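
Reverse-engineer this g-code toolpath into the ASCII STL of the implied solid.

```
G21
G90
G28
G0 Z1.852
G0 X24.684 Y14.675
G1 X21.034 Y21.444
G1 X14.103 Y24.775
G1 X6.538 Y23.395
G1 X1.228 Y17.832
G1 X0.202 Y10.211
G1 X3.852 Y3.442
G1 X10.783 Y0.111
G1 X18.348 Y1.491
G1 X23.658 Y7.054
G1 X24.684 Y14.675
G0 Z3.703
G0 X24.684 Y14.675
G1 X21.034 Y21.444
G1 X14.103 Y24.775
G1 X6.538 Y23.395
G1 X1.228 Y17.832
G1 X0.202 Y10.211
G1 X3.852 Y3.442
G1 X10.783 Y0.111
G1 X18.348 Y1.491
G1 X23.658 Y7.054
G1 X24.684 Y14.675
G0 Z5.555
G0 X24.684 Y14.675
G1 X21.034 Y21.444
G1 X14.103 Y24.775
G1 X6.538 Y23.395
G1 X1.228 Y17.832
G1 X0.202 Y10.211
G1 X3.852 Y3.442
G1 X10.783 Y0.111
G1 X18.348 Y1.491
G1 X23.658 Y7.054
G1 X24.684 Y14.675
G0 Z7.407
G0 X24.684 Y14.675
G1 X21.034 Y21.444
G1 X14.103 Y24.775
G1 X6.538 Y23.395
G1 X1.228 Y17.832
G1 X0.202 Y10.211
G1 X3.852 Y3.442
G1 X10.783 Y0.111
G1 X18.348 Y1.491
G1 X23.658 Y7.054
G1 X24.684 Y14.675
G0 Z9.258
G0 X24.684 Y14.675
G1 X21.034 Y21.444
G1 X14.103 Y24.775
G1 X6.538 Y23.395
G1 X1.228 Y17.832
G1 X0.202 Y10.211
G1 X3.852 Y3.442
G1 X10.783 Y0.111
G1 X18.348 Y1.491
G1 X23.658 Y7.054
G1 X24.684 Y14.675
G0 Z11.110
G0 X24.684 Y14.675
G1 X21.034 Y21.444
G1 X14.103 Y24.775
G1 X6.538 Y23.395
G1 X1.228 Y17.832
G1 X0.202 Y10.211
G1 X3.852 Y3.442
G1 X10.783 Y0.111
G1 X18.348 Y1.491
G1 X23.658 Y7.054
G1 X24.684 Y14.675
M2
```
solid part
  facet normal 0.0000 0.0000 -1.0000
    outer loop
      vertex 14.103 24.775 0.000
      vertex 21.034 21.444 0.000
      vertex 24.684 14.675 0.000
    endloop
  endfacet
  facet normal 0.0000 0.0000 -1.0000
    outer loop
      vertex 6.538 23.395 0.000
      vertex 14.103 24.775 0.000
      vertex 24.684 14.675 0.000
    endloop
  endfacet
  facet normal 0.0000 0.0000 -1.0000
    outer loop
      vertex 1.228 17.832 0.000
      vertex 6.538 23.395 0.000
      vertex 24.684 14.675 0.000
    endloop
  endfacet
  facet normal 0.0000 0.0000 -1.0000
    outer loop
      vertex 0.202 10.211 0.000
      vertex 1.228 17.832 0.000
      vertex 24.684 14.675 0.000
    endloop
  endfacet
  facet normal 0.0000 0.0000 -1.0000
    outer loop
      vertex 3.852 3.442 0.000
      vertex 0.202 10.211 0.000
      vertex 24.684 14.675 0.000
    endloop
  endfacet
  facet normal 0.0000 0.0000 -1.0000
    outer loop
      vertex 10.783 0.111 0.000
      vertex 3.852 3.442 0.000
      vertex 24.684 14.675 0.000
    endloop
  endfacet
  facet normal 0.0000 0.0000 -1.0000
    outer loop
      vertex 18.348 1.491 0.000
      vertex 10.783 0.111 0.000
      vertex 24.684 14.675 0.000
    endloop
  endfacet
  facet normal 0.0000 0.0000 -1.0000
    outer loop
      vertex 23.658 7.054 0.000
      vertex 18.348 1.491 0.000
      vertex 24.684 14.675 0.000
    endloop
  endfacet
  facet normal 0.0000 0.0000 1.0000
    outer loop
      vertex 24.684 14.675 11.110
      vertex 21.034 21.444 11.110
      vertex 14.103 24.775 11.110
    endloop
  endfacet
  facet normal 0.0000 0.0000 1.0000
    outer loop
      vertex 24.684 14.675 11.110
      vertex 14.103 24.775 11.110
      vertex 6.538 23.395 11.110
    endloop
  endfacet
  facet normal 0.0000 0.0000 1.0000
    outer loop
      vertex 24.684 14.675 11.110
      vertex 6.538 23.395 11.110
      vertex 1.228 17.832 11.110
    endloop
  endfacet
  facet normal 0.0000 0.0000 1.0000
    outer loop
      vertex 24.684 14.675 11.110
      vertex 1.228 17.832 11.110
      vertex 0.202 10.211 11.110
    endloop
  endfacet
  facet normal 0.0000 0.0000 1.0000
    outer loop
      vertex 24.684 14.675 11.110
      vertex 0.202 10.211 11.110
      vertex 3.852 3.442 11.110
    endloop
  endfacet
  facet normal 0.0000 0.0000 1.0000
    outer loop
      vertex 24.684 14.675 11.110
      vertex 3.852 3.442 11.110
      vertex 10.783 0.111 11.110
    endloop
  endfacet
  facet normal 0.0000 0.0000 1.0000
    outer loop
      vertex 24.684 14.675 11.110
      vertex 10.783 0.111 11.110
      vertex 18.348 1.491 11.110
    endloop
  endfacet
  facet normal 0.0000 0.0000 1.0000
    outer loop
      vertex 24.684 14.675 11.110
      vertex 18.348 1.491 11.110
      vertex 23.658 7.054 11.110
    endloop
  endfacet
  facet normal 0.8802 0.4746 0.0000
    outer loop
      vertex 24.684 14.675 0.000
      vertex 21.034 21.444 0.000
      vertex 21.034 21.444 11.110
    endloop
  endfacet
  facet normal 0.8802 0.4746 0.0000
    outer loop
      vertex 24.684 14.675 0.000
      vertex 21.034 21.444 11.110
      vertex 24.684 14.675 11.110
    endloop
  endfacet
  facet normal 0.4332 0.9013 0.0000
    outer loop
      vertex 21.034 21.444 0.000
      vertex 14.103 24.775 0.000
      vertex 14.103 24.775 11.110
    endloop
  endfacet
  facet normal 0.4332 0.9013 0.0000
    outer loop
      vertex 21.034 21.444 0.000
      vertex 14.103 24.775 11.110
      vertex 21.034 21.444 11.110
    endloop
  endfacet
  facet normal -0.1795 0.9838 0.0000
    outer loop
      vertex 14.103 24.775 0.000
      vertex 6.538 23.395 0.000
      vertex 6.538 23.395 11.110
    endloop
  endfacet
  facet normal -0.1795 0.9838 0.0000
    outer loop
      vertex 14.103 24.775 0.000
      vertex 6.538 23.395 11.110
      vertex 14.103 24.775 11.110
    endloop
  endfacet
  facet normal -0.7234 0.6905 0.0000
    outer loop
      vertex 6.538 23.395 0.000
      vertex 1.228 17.832 0.000
      vertex 1.228 17.832 11.110
    endloop
  endfacet
  facet normal -0.7234 0.6905 0.0000
    outer loop
      vertex 6.538 23.395 0.000
      vertex 1.228 17.832 11.110
      vertex 6.538 23.395 11.110
    endloop
  endfacet
  facet normal -0.9911 0.1334 0.0000
    outer loop
      vertex 1.228 17.832 0.000
      vertex 0.202 10.211 0.000
      vertex 0.202 10.211 11.110
    endloop
  endfacet
  facet normal -0.9911 0.1334 0.0000
    outer loop
      vertex 1.228 17.832 0.000
      vertex 0.202 10.211 11.110
      vertex 1.228 17.832 11.110
    endloop
  endfacet
  facet normal -0.8802 -0.4746 0.0000
    outer loop
      vertex 0.202 10.211 0.000
      vertex 3.852 3.442 0.000
      vertex 3.852 3.442 11.110
    endloop
  endfacet
  facet normal -0.8802 -0.4746 0.0000
    outer loop
      vertex 0.202 10.211 0.000
      vertex 3.852 3.442 11.110
      vertex 0.202 10.211 11.110
    endloop
  endfacet
  facet normal -0.4332 -0.9013 0.0000
    outer loop
      vertex 3.852 3.442 0.000
      vertex 10.783 0.111 0.000
      vertex 10.783 0.111 11.110
    endloop
  endfacet
  facet normal -0.4332 -0.9013 0.0000
    outer loop
      vertex 3.852 3.442 0.000
      vertex 10.783 0.111 11.110
      vertex 3.852 3.442 11.110
    endloop
  endfacet
  facet normal 0.1795 -0.9838 0.0000
    outer loop
      vertex 10.783 0.111 0.000
      vertex 18.348 1.491 0.000
      vertex 18.348 1.491 11.110
    endloop
  endfacet
  facet normal 0.1795 -0.9838 0.0000
    outer loop
      vertex 10.783 0.111 0.000
      vertex 18.348 1.491 11.110
      vertex 10.783 0.111 11.110
    endloop
  endfacet
  facet normal 0.7234 -0.6905 0.0000
    outer loop
      vertex 18.348 1.491 0.000
      vertex 23.658 7.054 0.000
      vertex 23.658 7.054 11.110
    endloop
  endfacet
  facet normal 0.7234 -0.6905 0.0000
    outer loop
      vertex 18.348 1.491 0.000
      vertex 23.658 7.054 11.110
      vertex 18.348 1.491 11.110
    endloop
  endfacet
  facet normal 0.9911 -0.1334 0.0000
    outer loop
      vertex 23.658 7.054 0.000
      vertex 24.684 14.675 0.000
      vertex 24.684 14.675 11.110
    endloop
  endfacet
  facet normal 0.9911 -0.1334 0.0000
    outer loop
      vertex 23.658 7.054 0.000
      vertex 24.684 14.675 11.110
      vertex 23.658 7.054 11.110
    endloop
  endfacet
endsolid part

The G0 Z moves step by Δz≈1.852 mm. Every layer's G1 loop is the same polygon, so the solid is a straight extrusion of it from z=0 to z≈11.1. Closing with flat bottom and top caps and triangulating gives 36 facets — a regular 10-sided prism (a cylinder approximated with 10 flat sides), circumscribed radius ≈ 12.4 mm, height ≈ 11.1 mm.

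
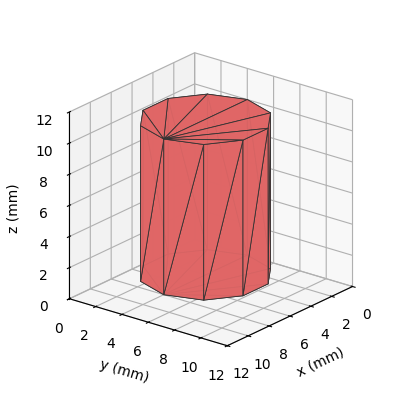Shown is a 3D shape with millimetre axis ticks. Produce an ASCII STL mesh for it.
Reading the render: the shape is a regular 10-sided prism (a cylinder approximated with 10 flat sides), circumscribed radius ≈ 4 mm, height ≈ 10 mm (dimensions read to the nearest mm from the axis ticks). For the STL, each face is triangulated and given an outward normal.

solid part
  facet normal 0.0000 0.0000 -1.0000
    outer loop
      vertex 5.2 7.8 0.0
      vertex 7.2 6.4 0.0
      vertex 8.0 4.0 0.0
    endloop
  endfacet
  facet normal 0.0000 0.0000 -1.0000
    outer loop
      vertex 2.8 7.8 0.0
      vertex 5.2 7.8 0.0
      vertex 8.0 4.0 0.0
    endloop
  endfacet
  facet normal 0.0000 0.0000 -1.0000
    outer loop
      vertex 0.8 6.4 0.0
      vertex 2.8 7.8 0.0
      vertex 8.0 4.0 0.0
    endloop
  endfacet
  facet normal 0.0000 0.0000 -1.0000
    outer loop
      vertex 0.0 4.0 0.0
      vertex 0.8 6.4 0.0
      vertex 8.0 4.0 0.0
    endloop
  endfacet
  facet normal 0.0000 0.0000 -1.0000
    outer loop
      vertex 0.8 1.6 0.0
      vertex 0.0 4.0 0.0
      vertex 8.0 4.0 0.0
    endloop
  endfacet
  facet normal 0.0000 0.0000 -1.0000
    outer loop
      vertex 2.8 0.2 0.0
      vertex 0.8 1.6 0.0
      vertex 8.0 4.0 0.0
    endloop
  endfacet
  facet normal 0.0000 0.0000 -1.0000
    outer loop
      vertex 5.2 0.2 0.0
      vertex 2.8 0.2 0.0
      vertex 8.0 4.0 0.0
    endloop
  endfacet
  facet normal 0.0000 0.0000 -1.0000
    outer loop
      vertex 7.2 1.6 0.0
      vertex 5.2 0.2 0.0
      vertex 8.0 4.0 0.0
    endloop
  endfacet
  facet normal 0.0000 0.0000 1.0000
    outer loop
      vertex 8.0 4.0 10.0
      vertex 7.2 6.4 10.0
      vertex 5.2 7.8 10.0
    endloop
  endfacet
  facet normal 0.0000 0.0000 1.0000
    outer loop
      vertex 8.0 4.0 10.0
      vertex 5.2 7.8 10.0
      vertex 2.8 7.8 10.0
    endloop
  endfacet
  facet normal 0.0000 0.0000 1.0000
    outer loop
      vertex 8.0 4.0 10.0
      vertex 2.8 7.8 10.0
      vertex 0.8 6.4 10.0
    endloop
  endfacet
  facet normal 0.0000 0.0000 1.0000
    outer loop
      vertex 8.0 4.0 10.0
      vertex 0.8 6.4 10.0
      vertex 0.0 4.0 10.0
    endloop
  endfacet
  facet normal 0.0000 0.0000 1.0000
    outer loop
      vertex 8.0 4.0 10.0
      vertex 0.0 4.0 10.0
      vertex 0.8 1.6 10.0
    endloop
  endfacet
  facet normal 0.0000 0.0000 1.0000
    outer loop
      vertex 8.0 4.0 10.0
      vertex 0.8 1.6 10.0
      vertex 2.8 0.2 10.0
    endloop
  endfacet
  facet normal 0.0000 0.0000 1.0000
    outer loop
      vertex 8.0 4.0 10.0
      vertex 2.8 0.2 10.0
      vertex 5.2 0.2 10.0
    endloop
  endfacet
  facet normal 0.0000 0.0000 1.0000
    outer loop
      vertex 8.0 4.0 10.0
      vertex 5.2 0.2 10.0
      vertex 7.2 1.6 10.0
    endloop
  endfacet
  facet normal 0.9487 0.3162 0.0000
    outer loop
      vertex 8.0 4.0 0.0
      vertex 7.2 6.4 0.0
      vertex 7.2 6.4 10.0
    endloop
  endfacet
  facet normal 0.9487 0.3162 0.0000
    outer loop
      vertex 8.0 4.0 0.0
      vertex 7.2 6.4 10.0
      vertex 8.0 4.0 10.0
    endloop
  endfacet
  facet normal 0.5735 0.8192 0.0000
    outer loop
      vertex 7.2 6.4 0.0
      vertex 5.2 7.8 0.0
      vertex 5.2 7.8 10.0
    endloop
  endfacet
  facet normal 0.5735 0.8192 0.0000
    outer loop
      vertex 7.2 6.4 0.0
      vertex 5.2 7.8 10.0
      vertex 7.2 6.4 10.0
    endloop
  endfacet
  facet normal 0.0000 1.0000 0.0000
    outer loop
      vertex 5.2 7.8 0.0
      vertex 2.8 7.8 0.0
      vertex 2.8 7.8 10.0
    endloop
  endfacet
  facet normal 0.0000 1.0000 0.0000
    outer loop
      vertex 5.2 7.8 0.0
      vertex 2.8 7.8 10.0
      vertex 5.2 7.8 10.0
    endloop
  endfacet
  facet normal -0.5735 0.8192 0.0000
    outer loop
      vertex 2.8 7.8 0.0
      vertex 0.8 6.4 0.0
      vertex 0.8 6.4 10.0
    endloop
  endfacet
  facet normal -0.5735 0.8192 0.0000
    outer loop
      vertex 2.8 7.8 0.0
      vertex 0.8 6.4 10.0
      vertex 2.8 7.8 10.0
    endloop
  endfacet
  facet normal -0.9487 0.3162 0.0000
    outer loop
      vertex 0.8 6.4 0.0
      vertex 0.0 4.0 0.0
      vertex 0.0 4.0 10.0
    endloop
  endfacet
  facet normal -0.9487 0.3162 0.0000
    outer loop
      vertex 0.8 6.4 0.0
      vertex 0.0 4.0 10.0
      vertex 0.8 6.4 10.0
    endloop
  endfacet
  facet normal -0.9487 -0.3162 0.0000
    outer loop
      vertex 0.0 4.0 0.0
      vertex 0.8 1.6 0.0
      vertex 0.8 1.6 10.0
    endloop
  endfacet
  facet normal -0.9487 -0.3162 0.0000
    outer loop
      vertex 0.0 4.0 0.0
      vertex 0.8 1.6 10.0
      vertex 0.0 4.0 10.0
    endloop
  endfacet
  facet normal -0.5735 -0.8192 0.0000
    outer loop
      vertex 0.8 1.6 0.0
      vertex 2.8 0.2 0.0
      vertex 2.8 0.2 10.0
    endloop
  endfacet
  facet normal -0.5735 -0.8192 0.0000
    outer loop
      vertex 0.8 1.6 0.0
      vertex 2.8 0.2 10.0
      vertex 0.8 1.6 10.0
    endloop
  endfacet
  facet normal 0.0000 -1.0000 0.0000
    outer loop
      vertex 2.8 0.2 0.0
      vertex 5.2 0.2 0.0
      vertex 5.2 0.2 10.0
    endloop
  endfacet
  facet normal 0.0000 -1.0000 0.0000
    outer loop
      vertex 2.8 0.2 0.0
      vertex 5.2 0.2 10.0
      vertex 2.8 0.2 10.0
    endloop
  endfacet
  facet normal 0.5735 -0.8192 0.0000
    outer loop
      vertex 5.2 0.2 0.0
      vertex 7.2 1.6 0.0
      vertex 7.2 1.6 10.0
    endloop
  endfacet
  facet normal 0.5735 -0.8192 0.0000
    outer loop
      vertex 5.2 0.2 0.0
      vertex 7.2 1.6 10.0
      vertex 5.2 0.2 10.0
    endloop
  endfacet
  facet normal 0.9487 -0.3162 0.0000
    outer loop
      vertex 7.2 1.6 0.0
      vertex 8.0 4.0 0.0
      vertex 8.0 4.0 10.0
    endloop
  endfacet
  facet normal 0.9487 -0.3162 0.0000
    outer loop
      vertex 7.2 1.6 0.0
      vertex 8.0 4.0 10.0
      vertex 7.2 1.6 10.0
    endloop
  endfacet
endsolid part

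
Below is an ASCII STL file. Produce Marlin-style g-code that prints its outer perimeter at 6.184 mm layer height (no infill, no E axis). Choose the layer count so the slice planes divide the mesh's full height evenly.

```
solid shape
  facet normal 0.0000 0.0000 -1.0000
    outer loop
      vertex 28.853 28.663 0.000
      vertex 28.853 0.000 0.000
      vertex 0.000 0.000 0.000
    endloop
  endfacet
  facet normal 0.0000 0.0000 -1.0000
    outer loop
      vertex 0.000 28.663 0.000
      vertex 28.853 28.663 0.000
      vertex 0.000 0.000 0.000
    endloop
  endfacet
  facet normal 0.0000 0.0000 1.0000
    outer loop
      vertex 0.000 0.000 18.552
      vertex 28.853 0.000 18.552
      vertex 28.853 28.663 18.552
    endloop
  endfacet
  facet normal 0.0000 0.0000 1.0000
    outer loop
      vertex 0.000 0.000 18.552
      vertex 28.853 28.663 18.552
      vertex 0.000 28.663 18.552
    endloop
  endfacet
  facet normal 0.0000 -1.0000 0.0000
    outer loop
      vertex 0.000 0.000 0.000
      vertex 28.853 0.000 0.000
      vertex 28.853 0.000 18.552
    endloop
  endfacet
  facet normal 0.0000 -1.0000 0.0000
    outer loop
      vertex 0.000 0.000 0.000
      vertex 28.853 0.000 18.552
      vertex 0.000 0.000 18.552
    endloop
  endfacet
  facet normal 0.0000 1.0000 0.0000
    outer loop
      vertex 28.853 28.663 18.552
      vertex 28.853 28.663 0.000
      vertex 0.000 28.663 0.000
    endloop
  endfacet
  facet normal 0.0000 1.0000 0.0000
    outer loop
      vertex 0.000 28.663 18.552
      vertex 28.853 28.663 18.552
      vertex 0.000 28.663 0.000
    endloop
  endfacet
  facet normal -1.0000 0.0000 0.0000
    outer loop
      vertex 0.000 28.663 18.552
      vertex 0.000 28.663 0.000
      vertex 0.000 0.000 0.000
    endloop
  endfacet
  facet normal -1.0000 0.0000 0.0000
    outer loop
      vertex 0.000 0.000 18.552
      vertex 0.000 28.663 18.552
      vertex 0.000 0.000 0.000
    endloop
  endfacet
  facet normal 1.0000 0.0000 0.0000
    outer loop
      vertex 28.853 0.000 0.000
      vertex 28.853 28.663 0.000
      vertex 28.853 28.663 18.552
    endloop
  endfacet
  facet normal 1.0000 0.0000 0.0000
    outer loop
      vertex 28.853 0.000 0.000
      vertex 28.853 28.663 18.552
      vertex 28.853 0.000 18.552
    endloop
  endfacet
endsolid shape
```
; perimeter-only toolpath
G21 ; units = mm
G90 ; absolute positioning
G28 ; home
; layer 1
G0 Z6.184
G0 X0.000 Y0.000
G1 X28.853 Y0.000
G1 X28.853 Y28.663
G1 X0.000 Y28.663
G1 X0.000 Y0.000
; layer 2
G0 Z12.368
G0 X0.000 Y0.000
G1 X28.853 Y0.000
G1 X28.853 Y28.663
G1 X0.000 Y28.663
G1 X0.000 Y0.000
; layer 3
G0 Z18.552
G0 X0.000 Y0.000
G1 X28.853 Y0.000
G1 X28.853 Y28.663
G1 X0.000 Y28.663
G1 X0.000 Y0.000
M2 ; end

The solid is a rectangular box, roughly 28.9 × 28.7 mm footprint and 18.6 mm tall. Slicing at Δz = 6.184 mm — 3 equal slices spanning the solid's height, so layer i sits at z = i·h/3 — gives 3 non-empty perimeters. Each is a 4-segment closed polygon; G0 lifts to the layer z and rapids to the start vertex, then G1 traces the edges.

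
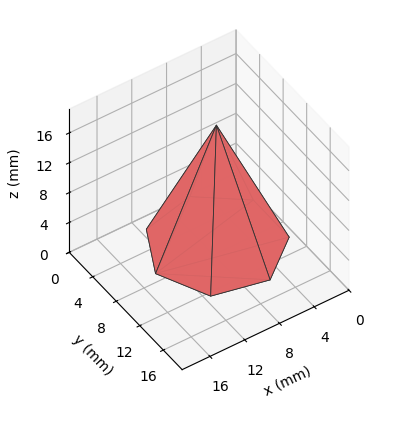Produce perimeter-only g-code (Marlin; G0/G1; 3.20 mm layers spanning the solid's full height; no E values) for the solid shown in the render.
Reading the render: the shape is a regular 7-sided pyramid, base circumscribed radius ≈ 7 mm, apex at z ≈ 16 mm (dimensions read to the nearest mm from the axis ticks). For the g-code, the solid's height is divided into equal slices at the stated Δz and each level perimeter traced with G1 moves after a G0 lift.

; perimeter-only toolpath
G21 ; units = mm
G90 ; absolute positioning
G28 ; home
; layer 1
G0 Z3.20
G0 X12.60 Y7.00
G1 X10.49 Y11.38
G1 X5.75 Y12.46
G1 X1.95 Y9.43
G1 X1.95 Y4.57
G1 X5.75 Y1.54
G1 X10.49 Y2.62
G1 X12.60 Y7.00
; layer 2
G0 Z6.40
G0 X11.20 Y7.00
G1 X9.62 Y10.28
G1 X6.06 Y11.09
G1 X3.21 Y8.82
G1 X3.21 Y5.18
G1 X6.06 Y2.91
G1 X9.62 Y3.72
G1 X11.20 Y7.00
; layer 3
G0 Z9.60
G0 X9.80 Y7.00
G1 X8.74 Y9.19
G1 X6.38 Y9.73
G1 X4.48 Y8.22
G1 X4.48 Y5.78
G1 X6.38 Y4.27
G1 X8.74 Y4.81
G1 X9.80 Y7.00
; layer 4
G0 Z12.80
G0 X8.40 Y7.00
G1 X7.87 Y8.09
G1 X6.69 Y8.36
G1 X5.74 Y7.61
G1 X5.74 Y6.39
G1 X6.69 Y5.64
G1 X7.87 Y5.91
G1 X8.40 Y7.00
M2 ; end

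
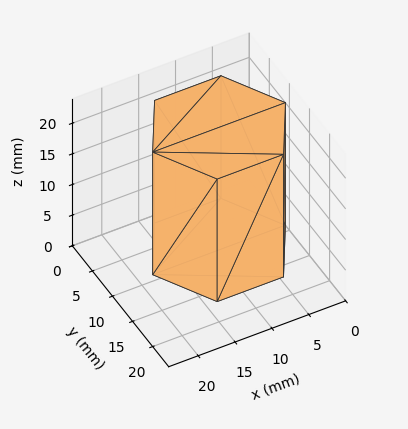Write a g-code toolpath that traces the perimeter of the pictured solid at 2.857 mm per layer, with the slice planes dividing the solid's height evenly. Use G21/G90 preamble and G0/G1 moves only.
Reading the render: the shape is a regular 6-sided prism (a cylinder approximated with 6 flat sides), circumscribed radius ≈ 9 mm, height ≈ 20 mm (dimensions read to the nearest mm from the axis ticks). For the g-code, the solid's height is divided into equal slices at the stated Δz and each level perimeter traced with G1 moves after a G0 lift.

; perimeter-only toolpath
G21 ; units = mm
G90 ; absolute positioning
G28 ; home
; layer 1
G0 Z2.857
G0 X18.000 Y9.000
G1 X13.500 Y16.794
G1 X4.500 Y16.794
G1 X0.000 Y9.000
G1 X4.500 Y1.206
G1 X13.500 Y1.206
G1 X18.000 Y9.000
; layer 2
G0 Z5.714
G0 X18.000 Y9.000
G1 X13.500 Y16.794
G1 X4.500 Y16.794
G1 X0.000 Y9.000
G1 X4.500 Y1.206
G1 X13.500 Y1.206
G1 X18.000 Y9.000
; layer 3
G0 Z8.571
G0 X18.000 Y9.000
G1 X13.500 Y16.794
G1 X4.500 Y16.794
G1 X0.000 Y9.000
G1 X4.500 Y1.206
G1 X13.500 Y1.206
G1 X18.000 Y9.000
; layer 4
G0 Z11.429
G0 X18.000 Y9.000
G1 X13.500 Y16.794
G1 X4.500 Y16.794
G1 X0.000 Y9.000
G1 X4.500 Y1.206
G1 X13.500 Y1.206
G1 X18.000 Y9.000
; layer 5
G0 Z14.286
G0 X18.000 Y9.000
G1 X13.500 Y16.794
G1 X4.500 Y16.794
G1 X0.000 Y9.000
G1 X4.500 Y1.206
G1 X13.500 Y1.206
G1 X18.000 Y9.000
; layer 6
G0 Z17.143
G0 X18.000 Y9.000
G1 X13.500 Y16.794
G1 X4.500 Y16.794
G1 X0.000 Y9.000
G1 X4.500 Y1.206
G1 X13.500 Y1.206
G1 X18.000 Y9.000
; layer 7
G0 Z20.000
G0 X18.000 Y9.000
G1 X13.500 Y16.794
G1 X4.500 Y16.794
G1 X0.000 Y9.000
G1 X4.500 Y1.206
G1 X13.500 Y1.206
G1 X18.000 Y9.000
M2 ; end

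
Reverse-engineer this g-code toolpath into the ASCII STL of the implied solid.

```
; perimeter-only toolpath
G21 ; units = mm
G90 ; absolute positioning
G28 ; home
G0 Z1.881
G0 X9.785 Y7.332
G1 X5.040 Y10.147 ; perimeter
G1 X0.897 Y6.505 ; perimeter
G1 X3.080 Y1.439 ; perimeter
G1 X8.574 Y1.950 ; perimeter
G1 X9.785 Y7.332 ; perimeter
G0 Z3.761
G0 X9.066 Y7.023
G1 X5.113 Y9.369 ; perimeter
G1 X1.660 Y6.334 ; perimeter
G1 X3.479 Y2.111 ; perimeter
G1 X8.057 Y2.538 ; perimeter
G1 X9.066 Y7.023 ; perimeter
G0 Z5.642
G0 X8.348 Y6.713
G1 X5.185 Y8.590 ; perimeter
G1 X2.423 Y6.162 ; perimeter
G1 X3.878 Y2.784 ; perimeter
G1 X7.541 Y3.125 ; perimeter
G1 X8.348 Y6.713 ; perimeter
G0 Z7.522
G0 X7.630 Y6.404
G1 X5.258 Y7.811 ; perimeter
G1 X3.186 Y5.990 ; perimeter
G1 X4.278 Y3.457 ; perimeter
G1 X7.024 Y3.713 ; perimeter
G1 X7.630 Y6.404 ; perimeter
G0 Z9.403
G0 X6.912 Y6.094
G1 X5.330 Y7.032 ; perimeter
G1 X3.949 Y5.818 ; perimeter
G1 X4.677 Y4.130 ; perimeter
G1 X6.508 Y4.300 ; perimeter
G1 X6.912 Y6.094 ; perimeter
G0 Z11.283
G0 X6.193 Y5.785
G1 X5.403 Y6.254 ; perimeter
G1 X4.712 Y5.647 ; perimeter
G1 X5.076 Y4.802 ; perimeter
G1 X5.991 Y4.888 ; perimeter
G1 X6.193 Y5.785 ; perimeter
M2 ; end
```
solid part
  facet normal 0.0000 0.0000 -1.0000
    outer loop
      vertex 0.134 6.677 0.000
      vertex 4.968 10.926 0.000
      vertex 10.503 7.642 0.000
    endloop
  endfacet
  facet normal 0.0000 0.0000 -1.0000
    outer loop
      vertex 2.681 0.766 0.000
      vertex 0.134 6.677 0.000
      vertex 10.503 7.642 0.000
    endloop
  endfacet
  facet normal 0.0000 0.0000 -1.0000
    outer loop
      vertex 9.090 1.363 0.000
      vertex 2.681 0.766 0.000
      vertex 10.503 7.642 0.000
    endloop
  endfacet
  facet normal 0.4836 0.8151 0.3189
    outer loop
      vertex 10.503 7.642 0.000
      vertex 4.968 10.926 0.000
      vertex 5.475 5.475 13.164
    endloop
  endfacet
  facet normal -0.6257 0.7119 0.3189
    outer loop
      vertex 4.968 10.926 0.000
      vertex 0.134 6.677 0.000
      vertex 5.475 5.475 13.164
    endloop
  endfacet
  facet normal -0.8704 -0.3751 0.3189
    outer loop
      vertex 0.134 6.677 0.000
      vertex 2.681 0.766 0.000
      vertex 5.475 5.475 13.164
    endloop
  endfacet
  facet normal 0.0879 -0.9437 0.3189
    outer loop
      vertex 2.681 0.766 0.000
      vertex 9.090 1.363 0.000
      vertex 5.475 5.475 13.164
    endloop
  endfacet
  facet normal 0.9247 -0.2081 0.3189
    outer loop
      vertex 9.090 1.363 0.000
      vertex 10.503 7.642 0.000
      vertex 5.475 5.475 13.164
    endloop
  endfacet
endsolid part

The G0 Z moves step by Δz≈1.881 mm. The G1 loops shrink linearly with z, so the solid tapers from its base footprint up to z≈13.2. Closing with a flat bottom cap and the tapered top and triangulating gives 8 facets — a regular 5-sided pyramid, base circumscribed radius ≈ 5.47 mm, apex at z ≈ 13.2 mm.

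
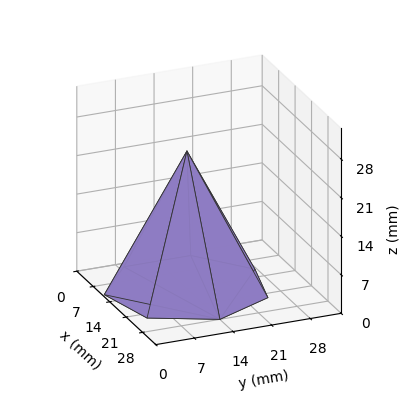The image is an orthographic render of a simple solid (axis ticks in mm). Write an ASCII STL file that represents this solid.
Reading the render: the shape is a regular 7-sided pyramid, base circumscribed radius ≈ 14 mm, apex at z ≈ 25 mm (dimensions read to the nearest mm from the axis ticks). For the STL, each face is triangulated and given an outward normal.

solid part
  facet normal 0.0000 0.0000 -1.0000
    outer loop
      vertex 10.88 27.65 0.00
      vertex 22.73 24.95 0.00
      vertex 28.00 14.00 0.00
    endloop
  endfacet
  facet normal 0.0000 0.0000 -1.0000
    outer loop
      vertex 1.39 20.07 0.00
      vertex 10.88 27.65 0.00
      vertex 28.00 14.00 0.00
    endloop
  endfacet
  facet normal 0.0000 0.0000 -1.0000
    outer loop
      vertex 1.39 7.93 0.00
      vertex 1.39 20.07 0.00
      vertex 28.00 14.00 0.00
    endloop
  endfacet
  facet normal 0.0000 0.0000 -1.0000
    outer loop
      vertex 10.88 0.35 0.00
      vertex 1.39 7.93 0.00
      vertex 28.00 14.00 0.00
    endloop
  endfacet
  facet normal 0.0000 0.0000 -1.0000
    outer loop
      vertex 22.73 3.05 0.00
      vertex 10.88 0.35 0.00
      vertex 28.00 14.00 0.00
    endloop
  endfacet
  facet normal 0.8045 0.3872 0.4505
    outer loop
      vertex 28.00 14.00 0.00
      vertex 22.73 24.95 0.00
      vertex 14.00 14.00 25.00
    endloop
  endfacet
  facet normal 0.1983 0.8705 0.4505
    outer loop
      vertex 22.73 24.95 0.00
      vertex 10.88 27.65 0.00
      vertex 14.00 14.00 25.00
    endloop
  endfacet
  facet normal -0.5572 0.6976 0.4504
    outer loop
      vertex 10.88 27.65 0.00
      vertex 1.39 20.07 0.00
      vertex 14.00 14.00 25.00
    endloop
  endfacet
  facet normal -0.8929 0.0000 0.4504
    outer loop
      vertex 1.39 20.07 0.00
      vertex 1.39 7.93 0.00
      vertex 14.00 14.00 25.00
    endloop
  endfacet
  facet normal -0.5572 -0.6976 0.4504
    outer loop
      vertex 1.39 7.93 0.00
      vertex 10.88 0.35 0.00
      vertex 14.00 14.00 25.00
    endloop
  endfacet
  facet normal 0.1983 -0.8705 0.4505
    outer loop
      vertex 10.88 0.35 0.00
      vertex 22.73 3.05 0.00
      vertex 14.00 14.00 25.00
    endloop
  endfacet
  facet normal 0.8045 -0.3872 0.4505
    outer loop
      vertex 22.73 3.05 0.00
      vertex 28.00 14.00 0.00
      vertex 14.00 14.00 25.00
    endloop
  endfacet
endsolid part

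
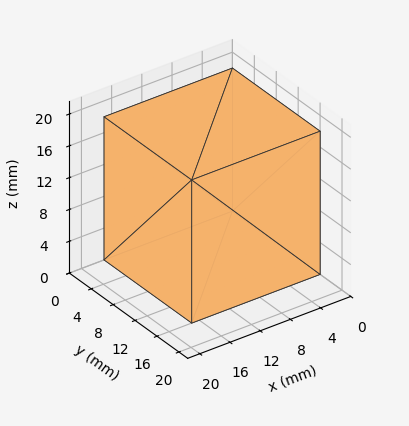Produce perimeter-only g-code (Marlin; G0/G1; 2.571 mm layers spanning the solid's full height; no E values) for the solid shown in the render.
Reading the render: the shape is a rectangular box, roughly 17 × 16 mm footprint and 18 mm tall (dimensions read to the nearest mm from the axis ticks). For the g-code, the solid's height is divided into equal slices at the stated Δz and each level perimeter traced with G1 moves after a G0 lift.

; perimeter-only toolpath
G21 ; units = mm
G90 ; absolute positioning
G28 ; home
; layer 1
G0 Z2.571
G0 X0.000 Y0.000
G1 X17.000 Y0.000
G1 X17.000 Y16.000
G1 X0.000 Y16.000
G1 X0.000 Y0.000
; layer 2
G0 Z5.143
G0 X0.000 Y0.000
G1 X17.000 Y0.000
G1 X17.000 Y16.000
G1 X0.000 Y16.000
G1 X0.000 Y0.000
; layer 3
G0 Z7.714
G0 X0.000 Y0.000
G1 X17.000 Y0.000
G1 X17.000 Y16.000
G1 X0.000 Y16.000
G1 X0.000 Y0.000
; layer 4
G0 Z10.286
G0 X0.000 Y0.000
G1 X17.000 Y0.000
G1 X17.000 Y16.000
G1 X0.000 Y16.000
G1 X0.000 Y0.000
; layer 5
G0 Z12.857
G0 X0.000 Y0.000
G1 X17.000 Y0.000
G1 X17.000 Y16.000
G1 X0.000 Y16.000
G1 X0.000 Y0.000
; layer 6
G0 Z15.429
G0 X0.000 Y0.000
G1 X17.000 Y0.000
G1 X17.000 Y16.000
G1 X0.000 Y16.000
G1 X0.000 Y0.000
; layer 7
G0 Z18.000
G0 X0.000 Y0.000
G1 X17.000 Y0.000
G1 X17.000 Y16.000
G1 X0.000 Y16.000
G1 X0.000 Y0.000
M2 ; end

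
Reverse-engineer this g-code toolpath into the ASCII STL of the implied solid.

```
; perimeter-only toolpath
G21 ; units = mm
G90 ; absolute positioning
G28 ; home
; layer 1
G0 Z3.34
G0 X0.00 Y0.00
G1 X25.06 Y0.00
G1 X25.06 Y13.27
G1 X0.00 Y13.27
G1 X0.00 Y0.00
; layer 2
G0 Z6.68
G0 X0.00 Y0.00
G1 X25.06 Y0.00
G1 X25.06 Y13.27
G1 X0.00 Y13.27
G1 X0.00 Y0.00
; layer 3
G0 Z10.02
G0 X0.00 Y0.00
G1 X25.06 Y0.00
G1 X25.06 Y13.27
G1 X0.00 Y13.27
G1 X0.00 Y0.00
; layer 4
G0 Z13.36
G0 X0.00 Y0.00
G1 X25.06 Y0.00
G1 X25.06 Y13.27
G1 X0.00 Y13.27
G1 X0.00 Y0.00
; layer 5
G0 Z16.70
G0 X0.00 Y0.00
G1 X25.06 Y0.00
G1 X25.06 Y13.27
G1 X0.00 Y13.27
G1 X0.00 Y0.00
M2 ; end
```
solid part
  facet normal 0.0000 0.0000 -1.0000
    outer loop
      vertex 25.06 13.27 0.00
      vertex 25.06 0.00 0.00
      vertex 0.00 0.00 0.00
    endloop
  endfacet
  facet normal 0.0000 0.0000 -1.0000
    outer loop
      vertex 0.00 13.27 0.00
      vertex 25.06 13.27 0.00
      vertex 0.00 0.00 0.00
    endloop
  endfacet
  facet normal 0.0000 0.0000 1.0000
    outer loop
      vertex 0.00 0.00 16.70
      vertex 25.06 0.00 16.70
      vertex 25.06 13.27 16.70
    endloop
  endfacet
  facet normal 0.0000 0.0000 1.0000
    outer loop
      vertex 0.00 0.00 16.70
      vertex 25.06 13.27 16.70
      vertex 0.00 13.27 16.70
    endloop
  endfacet
  facet normal 0.0000 -1.0000 0.0000
    outer loop
      vertex 0.00 0.00 0.00
      vertex 25.06 0.00 0.00
      vertex 25.06 0.00 16.70
    endloop
  endfacet
  facet normal 0.0000 -1.0000 0.0000
    outer loop
      vertex 0.00 0.00 0.00
      vertex 25.06 0.00 16.70
      vertex 0.00 0.00 16.70
    endloop
  endfacet
  facet normal 0.0000 1.0000 0.0000
    outer loop
      vertex 25.06 13.27 16.70
      vertex 25.06 13.27 0.00
      vertex 0.00 13.27 0.00
    endloop
  endfacet
  facet normal 0.0000 1.0000 0.0000
    outer loop
      vertex 0.00 13.27 16.70
      vertex 25.06 13.27 16.70
      vertex 0.00 13.27 0.00
    endloop
  endfacet
  facet normal -1.0000 0.0000 0.0000
    outer loop
      vertex 0.00 13.27 16.70
      vertex 0.00 13.27 0.00
      vertex 0.00 0.00 0.00
    endloop
  endfacet
  facet normal -1.0000 0.0000 0.0000
    outer loop
      vertex 0.00 0.00 16.70
      vertex 0.00 13.27 16.70
      vertex 0.00 0.00 0.00
    endloop
  endfacet
  facet normal 1.0000 0.0000 0.0000
    outer loop
      vertex 25.06 0.00 0.00
      vertex 25.06 13.27 0.00
      vertex 25.06 13.27 16.70
    endloop
  endfacet
  facet normal 1.0000 0.0000 0.0000
    outer loop
      vertex 25.06 0.00 0.00
      vertex 25.06 13.27 16.70
      vertex 25.06 0.00 16.70
    endloop
  endfacet
endsolid part

The G0 Z moves step by Δz≈3.34 mm. Every layer's G1 loop is the same polygon, so the solid is a straight extrusion of it from z=0 to z≈16.7. Closing with flat bottom and top caps and triangulating gives 12 facets — a rectangular box, roughly 25.1 × 13.3 mm footprint and 16.7 mm tall.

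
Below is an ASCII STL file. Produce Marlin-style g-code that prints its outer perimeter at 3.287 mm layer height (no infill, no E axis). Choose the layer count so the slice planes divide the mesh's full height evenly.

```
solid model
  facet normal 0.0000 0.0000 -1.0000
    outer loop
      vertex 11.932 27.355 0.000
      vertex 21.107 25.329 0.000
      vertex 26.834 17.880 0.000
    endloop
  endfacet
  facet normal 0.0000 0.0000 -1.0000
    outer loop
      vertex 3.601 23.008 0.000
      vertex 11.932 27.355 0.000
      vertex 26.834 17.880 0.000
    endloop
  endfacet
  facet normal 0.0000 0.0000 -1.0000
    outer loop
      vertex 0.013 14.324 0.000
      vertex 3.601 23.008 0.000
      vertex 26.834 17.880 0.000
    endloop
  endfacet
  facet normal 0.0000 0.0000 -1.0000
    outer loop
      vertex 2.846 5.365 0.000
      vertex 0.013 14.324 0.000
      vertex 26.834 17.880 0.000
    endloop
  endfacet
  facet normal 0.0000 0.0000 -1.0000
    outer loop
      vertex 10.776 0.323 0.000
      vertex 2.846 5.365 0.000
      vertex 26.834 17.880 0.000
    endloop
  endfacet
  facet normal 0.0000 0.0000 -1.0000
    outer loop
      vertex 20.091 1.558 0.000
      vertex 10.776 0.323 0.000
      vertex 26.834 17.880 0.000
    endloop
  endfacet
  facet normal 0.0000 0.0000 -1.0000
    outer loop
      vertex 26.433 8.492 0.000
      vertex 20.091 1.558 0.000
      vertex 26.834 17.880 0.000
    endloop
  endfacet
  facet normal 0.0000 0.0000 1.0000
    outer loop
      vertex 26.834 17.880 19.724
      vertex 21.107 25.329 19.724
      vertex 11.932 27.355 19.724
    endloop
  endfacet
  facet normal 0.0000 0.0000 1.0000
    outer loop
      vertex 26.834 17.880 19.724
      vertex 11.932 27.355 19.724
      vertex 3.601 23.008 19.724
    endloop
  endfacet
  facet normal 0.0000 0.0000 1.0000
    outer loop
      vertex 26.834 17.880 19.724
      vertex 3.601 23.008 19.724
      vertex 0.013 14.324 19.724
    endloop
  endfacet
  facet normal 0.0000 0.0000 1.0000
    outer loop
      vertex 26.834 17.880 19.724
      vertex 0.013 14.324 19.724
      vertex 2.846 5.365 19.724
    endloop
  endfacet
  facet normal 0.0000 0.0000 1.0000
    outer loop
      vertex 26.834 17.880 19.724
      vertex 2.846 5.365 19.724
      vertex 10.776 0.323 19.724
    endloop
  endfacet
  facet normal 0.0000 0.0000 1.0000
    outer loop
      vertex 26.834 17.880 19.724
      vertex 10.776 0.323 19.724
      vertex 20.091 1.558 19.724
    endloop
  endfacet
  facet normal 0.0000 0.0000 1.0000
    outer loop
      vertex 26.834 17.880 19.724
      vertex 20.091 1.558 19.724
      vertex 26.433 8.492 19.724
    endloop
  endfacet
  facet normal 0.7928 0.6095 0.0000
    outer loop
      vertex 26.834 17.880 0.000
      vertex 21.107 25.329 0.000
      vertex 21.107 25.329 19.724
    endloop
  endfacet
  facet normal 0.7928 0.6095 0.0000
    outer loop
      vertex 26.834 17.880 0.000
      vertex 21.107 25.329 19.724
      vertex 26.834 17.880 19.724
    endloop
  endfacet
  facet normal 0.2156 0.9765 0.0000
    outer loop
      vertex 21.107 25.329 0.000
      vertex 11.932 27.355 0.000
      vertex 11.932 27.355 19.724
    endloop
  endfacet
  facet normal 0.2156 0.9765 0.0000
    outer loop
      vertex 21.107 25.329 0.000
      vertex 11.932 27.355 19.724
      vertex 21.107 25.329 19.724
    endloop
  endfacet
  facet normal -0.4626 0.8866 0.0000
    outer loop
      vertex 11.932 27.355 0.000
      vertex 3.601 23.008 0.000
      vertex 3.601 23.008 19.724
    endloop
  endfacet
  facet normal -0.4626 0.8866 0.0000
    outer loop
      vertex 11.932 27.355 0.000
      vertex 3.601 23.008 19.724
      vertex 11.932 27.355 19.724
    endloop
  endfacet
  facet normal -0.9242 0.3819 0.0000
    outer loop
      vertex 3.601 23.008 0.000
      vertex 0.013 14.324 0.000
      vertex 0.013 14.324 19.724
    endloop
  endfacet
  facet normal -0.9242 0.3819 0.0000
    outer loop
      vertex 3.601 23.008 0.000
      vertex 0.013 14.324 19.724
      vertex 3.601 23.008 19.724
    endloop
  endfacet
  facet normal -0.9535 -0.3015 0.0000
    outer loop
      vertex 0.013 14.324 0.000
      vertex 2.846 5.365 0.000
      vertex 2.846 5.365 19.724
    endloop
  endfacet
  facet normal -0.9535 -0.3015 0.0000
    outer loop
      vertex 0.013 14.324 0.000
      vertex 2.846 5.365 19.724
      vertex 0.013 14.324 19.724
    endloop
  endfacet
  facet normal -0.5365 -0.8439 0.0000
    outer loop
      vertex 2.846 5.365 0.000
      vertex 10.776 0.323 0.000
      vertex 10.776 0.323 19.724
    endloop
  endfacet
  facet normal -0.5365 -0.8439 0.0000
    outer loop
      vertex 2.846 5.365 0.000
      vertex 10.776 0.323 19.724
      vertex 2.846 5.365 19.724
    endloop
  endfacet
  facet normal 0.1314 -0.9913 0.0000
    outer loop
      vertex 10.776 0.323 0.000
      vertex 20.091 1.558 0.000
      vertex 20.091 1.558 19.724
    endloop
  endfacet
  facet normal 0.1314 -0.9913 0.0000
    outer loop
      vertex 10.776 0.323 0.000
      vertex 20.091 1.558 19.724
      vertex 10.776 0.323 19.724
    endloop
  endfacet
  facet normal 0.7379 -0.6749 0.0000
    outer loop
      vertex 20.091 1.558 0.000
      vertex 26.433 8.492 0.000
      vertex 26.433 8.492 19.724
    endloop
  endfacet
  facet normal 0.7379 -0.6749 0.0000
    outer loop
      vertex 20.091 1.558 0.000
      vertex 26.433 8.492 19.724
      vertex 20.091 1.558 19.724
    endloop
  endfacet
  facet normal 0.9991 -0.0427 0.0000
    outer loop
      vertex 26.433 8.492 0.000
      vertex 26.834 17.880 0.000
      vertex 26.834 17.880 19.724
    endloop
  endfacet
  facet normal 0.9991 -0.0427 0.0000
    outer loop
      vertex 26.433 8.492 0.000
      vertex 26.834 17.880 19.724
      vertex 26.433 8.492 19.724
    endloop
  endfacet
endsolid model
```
; perimeter-only toolpath
G21 ; units = mm
G90 ; absolute positioning
G28 ; home
; layer 1
G0 Z3.287
G0 X26.834 Y17.880
G1 X21.107 Y25.329
G1 X11.932 Y27.355
G1 X3.601 Y23.008
G1 X0.013 Y14.324
G1 X2.846 Y5.365
G1 X10.776 Y0.323
G1 X20.091 Y1.558
G1 X26.433 Y8.492
G1 X26.834 Y17.880
; layer 2
G0 Z6.575
G0 X26.834 Y17.880
G1 X21.107 Y25.329
G1 X11.932 Y27.355
G1 X3.601 Y23.008
G1 X0.013 Y14.324
G1 X2.846 Y5.365
G1 X10.776 Y0.323
G1 X20.091 Y1.558
G1 X26.433 Y8.492
G1 X26.834 Y17.880
; layer 3
G0 Z9.862
G0 X26.834 Y17.880
G1 X21.107 Y25.329
G1 X11.932 Y27.355
G1 X3.601 Y23.008
G1 X0.013 Y14.324
G1 X2.846 Y5.365
G1 X10.776 Y0.323
G1 X20.091 Y1.558
G1 X26.433 Y8.492
G1 X26.834 Y17.880
; layer 4
G0 Z13.149
G0 X26.834 Y17.880
G1 X21.107 Y25.329
G1 X11.932 Y27.355
G1 X3.601 Y23.008
G1 X0.013 Y14.324
G1 X2.846 Y5.365
G1 X10.776 Y0.323
G1 X20.091 Y1.558
G1 X26.433 Y8.492
G1 X26.834 Y17.880
; layer 5
G0 Z16.437
G0 X26.834 Y17.880
G1 X21.107 Y25.329
G1 X11.932 Y27.355
G1 X3.601 Y23.008
G1 X0.013 Y14.324
G1 X2.846 Y5.365
G1 X10.776 Y0.323
G1 X20.091 Y1.558
G1 X26.433 Y8.492
G1 X26.834 Y17.880
; layer 6
G0 Z19.724
G0 X26.834 Y17.880
G1 X21.107 Y25.329
G1 X11.932 Y27.355
G1 X3.601 Y23.008
G1 X0.013 Y14.324
G1 X2.846 Y5.365
G1 X10.776 Y0.323
G1 X20.091 Y1.558
G1 X26.433 Y8.492
G1 X26.834 Y17.880
M2 ; end

The solid is a regular 9-sided prism (a cylinder approximated with 9 flat sides), circumscribed radius ≈ 13.7 mm, height ≈ 19.7 mm. Slicing at Δz = 3.287 mm — 6 equal slices spanning the solid's height, so layer i sits at z = i·h/6 — gives 6 non-empty perimeters. Each is a 9-segment closed polygon; G0 lifts to the layer z and rapids to the start vertex, then G1 traces the edges.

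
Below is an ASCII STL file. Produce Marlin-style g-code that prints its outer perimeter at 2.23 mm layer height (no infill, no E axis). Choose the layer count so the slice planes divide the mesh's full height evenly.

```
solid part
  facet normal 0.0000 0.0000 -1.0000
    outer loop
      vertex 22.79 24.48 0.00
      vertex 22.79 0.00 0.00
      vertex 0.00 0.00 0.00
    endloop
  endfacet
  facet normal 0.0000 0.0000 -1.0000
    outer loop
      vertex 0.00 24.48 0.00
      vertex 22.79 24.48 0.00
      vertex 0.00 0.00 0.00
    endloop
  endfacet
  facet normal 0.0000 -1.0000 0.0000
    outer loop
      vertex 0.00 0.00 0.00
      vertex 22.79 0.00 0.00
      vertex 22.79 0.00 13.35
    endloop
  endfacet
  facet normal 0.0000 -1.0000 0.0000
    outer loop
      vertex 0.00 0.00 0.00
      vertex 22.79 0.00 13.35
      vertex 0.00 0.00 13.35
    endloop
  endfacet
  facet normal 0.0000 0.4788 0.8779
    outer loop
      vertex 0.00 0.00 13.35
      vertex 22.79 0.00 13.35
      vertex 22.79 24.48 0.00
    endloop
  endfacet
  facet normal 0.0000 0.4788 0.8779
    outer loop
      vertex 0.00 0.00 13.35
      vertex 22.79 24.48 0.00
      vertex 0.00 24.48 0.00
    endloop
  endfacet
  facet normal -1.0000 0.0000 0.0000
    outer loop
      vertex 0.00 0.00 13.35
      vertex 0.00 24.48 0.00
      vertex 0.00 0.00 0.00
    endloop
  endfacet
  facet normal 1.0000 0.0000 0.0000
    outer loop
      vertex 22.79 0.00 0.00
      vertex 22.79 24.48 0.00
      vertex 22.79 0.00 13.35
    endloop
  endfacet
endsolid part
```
; perimeter-only toolpath
G21 ; units = mm
G90 ; absolute positioning
G28 ; home
; layer 1
G0 Z2.23
G0 X0.00 Y0.00
G1 X22.79 Y0.00
G1 X22.79 Y20.40
G1 X0.00 Y20.40
G1 X0.00 Y0.00
; layer 2
G0 Z4.45
G0 X0.00 Y0.00
G1 X22.79 Y0.00
G1 X22.79 Y16.32
G1 X0.00 Y16.32
G1 X0.00 Y0.00
; layer 3
G0 Z6.68
G0 X0.00 Y0.00
G1 X22.79 Y0.00
G1 X22.79 Y12.24
G1 X0.00 Y12.24
G1 X0.00 Y0.00
; layer 4
G0 Z8.90
G0 X0.00 Y0.00
G1 X22.79 Y0.00
G1 X22.79 Y8.16
G1 X0.00 Y8.16
G1 X0.00 Y0.00
; layer 5
G0 Z11.12
G0 X0.00 Y0.00
G1 X22.79 Y0.00
G1 X22.79 Y4.08
G1 X0.00 Y4.08
G1 X0.00 Y0.00
M2 ; end

The solid is a wedge (ramp): 22.8 × 24.5 mm base, rising to 13.3 mm along the y=0 edge and sloping linearly to z=0 at y=24.5. Slicing at Δz = 2.23 mm — 6 equal slices spanning the solid's height, so layer i sits at z = i·h/6 — gives 5 non-empty perimeters. Each is a 4-segment closed polygon; G0 lifts to the layer z and rapids to the start vertex, then G1 traces the edges. The cross-section shrinks linearly with z (the slice at the apex is degenerate and omitted).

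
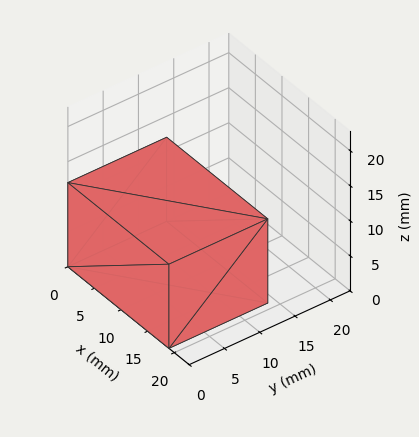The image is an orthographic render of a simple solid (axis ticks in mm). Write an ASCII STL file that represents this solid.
Reading the render: the shape is a rectangular box, roughly 19 × 14 mm footprint and 12 mm tall (dimensions read to the nearest mm from the axis ticks). For the STL, each face is triangulated and given an outward normal.

solid part
  facet normal 0.0000 0.0000 -1.0000
    outer loop
      vertex 19.00 14.00 0.00
      vertex 19.00 0.00 0.00
      vertex 0.00 0.00 0.00
    endloop
  endfacet
  facet normal 0.0000 0.0000 -1.0000
    outer loop
      vertex 0.00 14.00 0.00
      vertex 19.00 14.00 0.00
      vertex 0.00 0.00 0.00
    endloop
  endfacet
  facet normal 0.0000 0.0000 1.0000
    outer loop
      vertex 0.00 0.00 12.00
      vertex 19.00 0.00 12.00
      vertex 19.00 14.00 12.00
    endloop
  endfacet
  facet normal 0.0000 0.0000 1.0000
    outer loop
      vertex 0.00 0.00 12.00
      vertex 19.00 14.00 12.00
      vertex 0.00 14.00 12.00
    endloop
  endfacet
  facet normal 0.0000 -1.0000 0.0000
    outer loop
      vertex 0.00 0.00 0.00
      vertex 19.00 0.00 0.00
      vertex 19.00 0.00 12.00
    endloop
  endfacet
  facet normal 0.0000 -1.0000 0.0000
    outer loop
      vertex 0.00 0.00 0.00
      vertex 19.00 0.00 12.00
      vertex 0.00 0.00 12.00
    endloop
  endfacet
  facet normal 0.0000 1.0000 0.0000
    outer loop
      vertex 19.00 14.00 12.00
      vertex 19.00 14.00 0.00
      vertex 0.00 14.00 0.00
    endloop
  endfacet
  facet normal 0.0000 1.0000 0.0000
    outer loop
      vertex 0.00 14.00 12.00
      vertex 19.00 14.00 12.00
      vertex 0.00 14.00 0.00
    endloop
  endfacet
  facet normal -1.0000 0.0000 0.0000
    outer loop
      vertex 0.00 14.00 12.00
      vertex 0.00 14.00 0.00
      vertex 0.00 0.00 0.00
    endloop
  endfacet
  facet normal -1.0000 0.0000 0.0000
    outer loop
      vertex 0.00 0.00 12.00
      vertex 0.00 14.00 12.00
      vertex 0.00 0.00 0.00
    endloop
  endfacet
  facet normal 1.0000 0.0000 0.0000
    outer loop
      vertex 19.00 0.00 0.00
      vertex 19.00 14.00 0.00
      vertex 19.00 14.00 12.00
    endloop
  endfacet
  facet normal 1.0000 0.0000 0.0000
    outer loop
      vertex 19.00 0.00 0.00
      vertex 19.00 14.00 12.00
      vertex 19.00 0.00 12.00
    endloop
  endfacet
endsolid part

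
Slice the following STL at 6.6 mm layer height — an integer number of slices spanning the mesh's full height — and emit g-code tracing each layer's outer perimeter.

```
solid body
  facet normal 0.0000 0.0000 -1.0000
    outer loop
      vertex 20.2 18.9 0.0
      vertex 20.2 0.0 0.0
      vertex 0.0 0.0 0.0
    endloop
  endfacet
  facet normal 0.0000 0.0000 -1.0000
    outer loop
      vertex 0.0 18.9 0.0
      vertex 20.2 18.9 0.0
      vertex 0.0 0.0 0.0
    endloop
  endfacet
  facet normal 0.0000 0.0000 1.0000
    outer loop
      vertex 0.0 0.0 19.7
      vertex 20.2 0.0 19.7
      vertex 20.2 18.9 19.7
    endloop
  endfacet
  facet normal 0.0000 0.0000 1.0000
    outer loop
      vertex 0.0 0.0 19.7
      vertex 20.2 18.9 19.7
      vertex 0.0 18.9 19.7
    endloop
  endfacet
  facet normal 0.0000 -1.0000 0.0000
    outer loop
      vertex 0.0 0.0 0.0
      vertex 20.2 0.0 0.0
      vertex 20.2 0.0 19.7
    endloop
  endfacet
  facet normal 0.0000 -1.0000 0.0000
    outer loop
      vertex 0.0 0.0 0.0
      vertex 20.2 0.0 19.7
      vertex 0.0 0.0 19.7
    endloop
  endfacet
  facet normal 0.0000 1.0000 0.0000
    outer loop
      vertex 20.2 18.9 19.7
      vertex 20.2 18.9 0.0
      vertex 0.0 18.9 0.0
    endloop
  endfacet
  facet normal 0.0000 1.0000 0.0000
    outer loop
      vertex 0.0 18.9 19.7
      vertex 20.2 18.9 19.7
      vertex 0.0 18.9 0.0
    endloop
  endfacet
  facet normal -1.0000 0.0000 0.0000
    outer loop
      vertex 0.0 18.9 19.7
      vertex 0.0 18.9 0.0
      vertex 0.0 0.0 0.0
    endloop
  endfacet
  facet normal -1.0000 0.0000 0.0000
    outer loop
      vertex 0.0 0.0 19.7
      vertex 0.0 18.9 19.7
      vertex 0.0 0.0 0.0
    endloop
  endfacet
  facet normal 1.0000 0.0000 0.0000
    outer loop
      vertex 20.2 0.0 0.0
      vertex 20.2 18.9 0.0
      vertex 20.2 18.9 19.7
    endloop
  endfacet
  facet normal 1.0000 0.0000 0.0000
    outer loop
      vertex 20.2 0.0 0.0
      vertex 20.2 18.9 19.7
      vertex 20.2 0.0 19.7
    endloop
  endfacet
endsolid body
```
; perimeter-only toolpath
G21 ; units = mm
G90 ; absolute positioning
G28 ; home
; layer 1
G0 Z6.6
G0 X0.0 Y0.0
G1 X20.2 Y0.0
G1 X20.2 Y18.9
G1 X0.0 Y18.9
G1 X0.0 Y0.0
; layer 2
G0 Z13.1
G0 X0.0 Y0.0
G1 X20.2 Y0.0
G1 X20.2 Y18.9
G1 X0.0 Y18.9
G1 X0.0 Y0.0
; layer 3
G0 Z19.7
G0 X0.0 Y0.0
G1 X20.2 Y0.0
G1 X20.2 Y18.9
G1 X0.0 Y18.9
G1 X0.0 Y0.0
M2 ; end

The solid is a rectangular box, roughly 20.2 × 18.9 mm footprint and 19.7 mm tall. Slicing at Δz = 6.6 mm — 3 equal slices spanning the solid's height, so layer i sits at z = i·h/3 — gives 3 non-empty perimeters. Each is a 4-segment closed polygon; G0 lifts to the layer z and rapids to the start vertex, then G1 traces the edges.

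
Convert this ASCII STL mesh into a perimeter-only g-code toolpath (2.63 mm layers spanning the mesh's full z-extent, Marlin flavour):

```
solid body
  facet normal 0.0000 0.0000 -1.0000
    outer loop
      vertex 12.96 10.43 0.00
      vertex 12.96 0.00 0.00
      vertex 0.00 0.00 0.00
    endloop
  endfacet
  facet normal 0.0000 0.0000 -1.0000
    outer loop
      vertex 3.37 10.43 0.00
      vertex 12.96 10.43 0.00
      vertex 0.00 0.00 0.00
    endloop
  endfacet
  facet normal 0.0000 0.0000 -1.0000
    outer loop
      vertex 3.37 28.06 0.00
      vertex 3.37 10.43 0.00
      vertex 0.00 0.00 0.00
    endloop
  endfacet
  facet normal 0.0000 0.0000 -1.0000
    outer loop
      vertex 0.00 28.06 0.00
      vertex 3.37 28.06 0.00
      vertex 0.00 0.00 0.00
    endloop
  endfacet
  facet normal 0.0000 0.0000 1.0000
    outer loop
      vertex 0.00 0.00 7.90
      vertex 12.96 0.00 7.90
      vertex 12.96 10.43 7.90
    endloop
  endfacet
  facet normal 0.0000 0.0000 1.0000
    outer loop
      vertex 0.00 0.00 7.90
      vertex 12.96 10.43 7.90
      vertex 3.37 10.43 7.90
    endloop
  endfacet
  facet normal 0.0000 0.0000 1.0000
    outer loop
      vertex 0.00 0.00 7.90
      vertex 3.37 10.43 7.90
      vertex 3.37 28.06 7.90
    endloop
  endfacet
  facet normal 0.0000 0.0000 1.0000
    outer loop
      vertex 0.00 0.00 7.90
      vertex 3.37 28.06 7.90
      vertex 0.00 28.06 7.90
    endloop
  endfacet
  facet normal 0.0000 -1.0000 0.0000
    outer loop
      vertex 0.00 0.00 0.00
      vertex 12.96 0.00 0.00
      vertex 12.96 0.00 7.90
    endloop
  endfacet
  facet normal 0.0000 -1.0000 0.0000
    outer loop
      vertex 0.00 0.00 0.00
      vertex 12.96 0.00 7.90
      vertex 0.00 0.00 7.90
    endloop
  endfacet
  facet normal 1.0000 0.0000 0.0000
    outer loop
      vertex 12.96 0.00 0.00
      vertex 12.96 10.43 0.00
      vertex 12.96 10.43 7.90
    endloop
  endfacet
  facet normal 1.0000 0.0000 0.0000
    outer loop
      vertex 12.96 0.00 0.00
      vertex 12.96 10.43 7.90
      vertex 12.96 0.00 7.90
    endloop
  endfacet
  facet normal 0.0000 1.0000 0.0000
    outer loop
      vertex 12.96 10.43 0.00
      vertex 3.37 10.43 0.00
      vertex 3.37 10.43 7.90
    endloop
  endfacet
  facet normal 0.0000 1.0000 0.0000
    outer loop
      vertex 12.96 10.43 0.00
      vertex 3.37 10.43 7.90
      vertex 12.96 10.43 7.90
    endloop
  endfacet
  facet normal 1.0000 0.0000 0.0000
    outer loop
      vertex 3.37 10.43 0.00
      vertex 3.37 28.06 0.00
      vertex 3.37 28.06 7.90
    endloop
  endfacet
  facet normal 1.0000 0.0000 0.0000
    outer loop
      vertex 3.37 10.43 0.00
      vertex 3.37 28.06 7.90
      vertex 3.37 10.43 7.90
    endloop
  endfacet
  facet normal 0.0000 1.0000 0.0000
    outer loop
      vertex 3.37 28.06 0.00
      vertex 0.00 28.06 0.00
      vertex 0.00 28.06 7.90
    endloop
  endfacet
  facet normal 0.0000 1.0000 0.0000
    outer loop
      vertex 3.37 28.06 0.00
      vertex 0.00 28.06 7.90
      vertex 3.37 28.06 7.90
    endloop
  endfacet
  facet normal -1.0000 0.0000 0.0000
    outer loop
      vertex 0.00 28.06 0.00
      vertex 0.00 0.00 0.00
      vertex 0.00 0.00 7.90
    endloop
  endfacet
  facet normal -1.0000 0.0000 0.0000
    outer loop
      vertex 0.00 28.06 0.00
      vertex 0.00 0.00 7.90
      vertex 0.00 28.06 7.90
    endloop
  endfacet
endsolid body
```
; perimeter-only toolpath
G21 ; units = mm
G90 ; absolute positioning
G28 ; home
; layer 1
G0 Z2.63
G0 X0.00 Y0.00
G1 X12.96 Y0.00
G1 X12.96 Y10.43
G1 X3.37 Y10.43
G1 X3.37 Y28.06
G1 X0.00 Y28.06
G1 X0.00 Y0.00
; layer 2
G0 Z5.27
G0 X0.00 Y0.00
G1 X12.96 Y0.00
G1 X12.96 Y10.43
G1 X3.37 Y10.43
G1 X3.37 Y28.06
G1 X0.00 Y28.06
G1 X0.00 Y0.00
; layer 3
G0 Z7.90
G0 X0.00 Y0.00
G1 X12.96 Y0.00
G1 X12.96 Y10.43
G1 X3.37 Y10.43
G1 X3.37 Y28.06
G1 X0.00 Y28.06
G1 X0.00 Y0.00
M2 ; end

The solid is an L-shaped prism: outer 13 × 28.1 mm, arm thicknesses ≈ 10.4 mm (horizontal) and 3.37 mm (vertical), extruded 7.9 mm in z. Slicing at Δz = 2.63 mm — 3 equal slices spanning the solid's height, so layer i sits at z = i·h/3 — gives 3 non-empty perimeters. Each is a 6-segment closed polygon; G0 lifts to the layer z and rapids to the start vertex, then G1 traces the edges.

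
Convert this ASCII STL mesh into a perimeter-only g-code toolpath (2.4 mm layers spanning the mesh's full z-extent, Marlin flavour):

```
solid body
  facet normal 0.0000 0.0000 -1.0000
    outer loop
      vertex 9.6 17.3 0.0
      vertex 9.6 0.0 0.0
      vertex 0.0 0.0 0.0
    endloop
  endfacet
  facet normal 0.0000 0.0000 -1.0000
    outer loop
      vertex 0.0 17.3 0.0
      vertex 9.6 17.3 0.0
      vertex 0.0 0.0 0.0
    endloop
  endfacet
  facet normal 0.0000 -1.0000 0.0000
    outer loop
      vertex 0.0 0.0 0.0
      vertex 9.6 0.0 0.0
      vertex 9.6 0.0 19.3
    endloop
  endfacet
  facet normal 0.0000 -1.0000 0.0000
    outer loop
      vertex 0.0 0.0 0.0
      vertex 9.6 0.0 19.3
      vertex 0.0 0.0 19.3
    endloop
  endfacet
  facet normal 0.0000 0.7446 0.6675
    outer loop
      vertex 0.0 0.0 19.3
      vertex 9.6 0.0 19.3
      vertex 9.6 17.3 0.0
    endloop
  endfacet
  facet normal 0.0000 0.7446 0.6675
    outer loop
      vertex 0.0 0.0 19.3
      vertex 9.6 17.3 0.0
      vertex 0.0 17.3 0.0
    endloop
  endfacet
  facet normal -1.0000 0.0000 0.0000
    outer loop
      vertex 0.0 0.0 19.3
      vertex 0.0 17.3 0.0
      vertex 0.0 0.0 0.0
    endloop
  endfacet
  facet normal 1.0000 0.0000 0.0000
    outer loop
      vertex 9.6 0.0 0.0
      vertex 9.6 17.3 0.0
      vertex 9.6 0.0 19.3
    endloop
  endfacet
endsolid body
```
; perimeter-only toolpath
G21 ; units = mm
G90 ; absolute positioning
G28 ; home
; layer 1
G0 Z2.4
G0 X0.0 Y0.0
G1 X9.6 Y0.0
G1 X9.6 Y15.1
G1 X0.0 Y15.1
G1 X0.0 Y0.0
; layer 2
G0 Z4.8
G0 X0.0 Y0.0
G1 X9.6 Y0.0
G1 X9.6 Y13.0
G1 X0.0 Y13.0
G1 X0.0 Y0.0
; layer 3
G0 Z7.2
G0 X0.0 Y0.0
G1 X9.6 Y0.0
G1 X9.6 Y10.8
G1 X0.0 Y10.8
G1 X0.0 Y0.0
; layer 4
G0 Z9.7
G0 X0.0 Y0.0
G1 X9.6 Y0.0
G1 X9.6 Y8.7
G1 X0.0 Y8.7
G1 X0.0 Y0.0
; layer 5
G0 Z12.1
G0 X0.0 Y0.0
G1 X9.6 Y0.0
G1 X9.6 Y6.5
G1 X0.0 Y6.5
G1 X0.0 Y0.0
; layer 6
G0 Z14.5
G0 X0.0 Y0.0
G1 X9.6 Y0.0
G1 X9.6 Y4.3
G1 X0.0 Y4.3
G1 X0.0 Y0.0
; layer 7
G0 Z16.9
G0 X0.0 Y0.0
G1 X9.6 Y0.0
G1 X9.6 Y2.2
G1 X0.0 Y2.2
G1 X0.0 Y0.0
M2 ; end

The solid is a wedge (ramp): 9.6 × 17.3 mm base, rising to 19.3 mm along the y=0 edge and sloping linearly to z=0 at y=17.3. Slicing at Δz = 2.4 mm — 8 equal slices spanning the solid's height, so layer i sits at z = i·h/8 — gives 7 non-empty perimeters. Each is a 4-segment closed polygon; G0 lifts to the layer z and rapids to the start vertex, then G1 traces the edges. The cross-section shrinks linearly with z (the slice at the apex is degenerate and omitted).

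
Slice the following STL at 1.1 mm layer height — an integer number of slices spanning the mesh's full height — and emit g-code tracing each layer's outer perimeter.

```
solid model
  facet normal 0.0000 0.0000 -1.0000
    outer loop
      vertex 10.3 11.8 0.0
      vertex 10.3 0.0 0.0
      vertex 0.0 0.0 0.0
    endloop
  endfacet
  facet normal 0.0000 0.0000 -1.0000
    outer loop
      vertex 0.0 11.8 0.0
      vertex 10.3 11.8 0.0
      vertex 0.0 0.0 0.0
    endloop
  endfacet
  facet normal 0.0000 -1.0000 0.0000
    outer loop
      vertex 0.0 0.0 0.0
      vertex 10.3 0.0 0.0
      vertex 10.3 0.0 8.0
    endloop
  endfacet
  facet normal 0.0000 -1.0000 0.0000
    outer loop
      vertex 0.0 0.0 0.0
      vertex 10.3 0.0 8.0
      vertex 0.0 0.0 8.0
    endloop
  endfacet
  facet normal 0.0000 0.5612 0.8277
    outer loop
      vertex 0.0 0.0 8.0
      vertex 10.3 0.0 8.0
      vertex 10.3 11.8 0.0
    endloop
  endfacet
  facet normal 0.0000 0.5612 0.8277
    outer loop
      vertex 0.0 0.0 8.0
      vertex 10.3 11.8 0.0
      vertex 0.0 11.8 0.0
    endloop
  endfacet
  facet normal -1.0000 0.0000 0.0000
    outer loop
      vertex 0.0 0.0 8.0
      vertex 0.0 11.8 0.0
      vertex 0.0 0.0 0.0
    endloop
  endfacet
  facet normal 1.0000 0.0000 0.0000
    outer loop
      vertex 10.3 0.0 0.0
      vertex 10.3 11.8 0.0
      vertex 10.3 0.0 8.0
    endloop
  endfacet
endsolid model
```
; perimeter-only toolpath
G21 ; units = mm
G90 ; absolute positioning
G28 ; home
; layer 1
G0 Z1.1
G0 X0.0 Y0.0
G1 X10.3 Y0.0
G1 X10.3 Y10.1
G1 X0.0 Y10.1
G1 X0.0 Y0.0
; layer 2
G0 Z2.3
G0 X0.0 Y0.0
G1 X10.3 Y0.0
G1 X10.3 Y8.4
G1 X0.0 Y8.4
G1 X0.0 Y0.0
; layer 3
G0 Z3.4
G0 X0.0 Y0.0
G1 X10.3 Y0.0
G1 X10.3 Y6.7
G1 X0.0 Y6.7
G1 X0.0 Y0.0
; layer 4
G0 Z4.6
G0 X0.0 Y0.0
G1 X10.3 Y0.0
G1 X10.3 Y5.1
G1 X0.0 Y5.1
G1 X0.0 Y0.0
; layer 5
G0 Z5.7
G0 X0.0 Y0.0
G1 X10.3 Y0.0
G1 X10.3 Y3.4
G1 X0.0 Y3.4
G1 X0.0 Y0.0
; layer 6
G0 Z6.9
G0 X0.0 Y0.0
G1 X10.3 Y0.0
G1 X10.3 Y1.7
G1 X0.0 Y1.7
G1 X0.0 Y0.0
M2 ; end

The solid is a wedge (ramp): 10.3 × 11.8 mm base, rising to 8 mm along the y=0 edge and sloping linearly to z=0 at y=11.8. Slicing at Δz = 1.1 mm — 7 equal slices spanning the solid's height, so layer i sits at z = i·h/7 — gives 6 non-empty perimeters. Each is a 4-segment closed polygon; G0 lifts to the layer z and rapids to the start vertex, then G1 traces the edges. The cross-section shrinks linearly with z (the slice at the apex is degenerate and omitted).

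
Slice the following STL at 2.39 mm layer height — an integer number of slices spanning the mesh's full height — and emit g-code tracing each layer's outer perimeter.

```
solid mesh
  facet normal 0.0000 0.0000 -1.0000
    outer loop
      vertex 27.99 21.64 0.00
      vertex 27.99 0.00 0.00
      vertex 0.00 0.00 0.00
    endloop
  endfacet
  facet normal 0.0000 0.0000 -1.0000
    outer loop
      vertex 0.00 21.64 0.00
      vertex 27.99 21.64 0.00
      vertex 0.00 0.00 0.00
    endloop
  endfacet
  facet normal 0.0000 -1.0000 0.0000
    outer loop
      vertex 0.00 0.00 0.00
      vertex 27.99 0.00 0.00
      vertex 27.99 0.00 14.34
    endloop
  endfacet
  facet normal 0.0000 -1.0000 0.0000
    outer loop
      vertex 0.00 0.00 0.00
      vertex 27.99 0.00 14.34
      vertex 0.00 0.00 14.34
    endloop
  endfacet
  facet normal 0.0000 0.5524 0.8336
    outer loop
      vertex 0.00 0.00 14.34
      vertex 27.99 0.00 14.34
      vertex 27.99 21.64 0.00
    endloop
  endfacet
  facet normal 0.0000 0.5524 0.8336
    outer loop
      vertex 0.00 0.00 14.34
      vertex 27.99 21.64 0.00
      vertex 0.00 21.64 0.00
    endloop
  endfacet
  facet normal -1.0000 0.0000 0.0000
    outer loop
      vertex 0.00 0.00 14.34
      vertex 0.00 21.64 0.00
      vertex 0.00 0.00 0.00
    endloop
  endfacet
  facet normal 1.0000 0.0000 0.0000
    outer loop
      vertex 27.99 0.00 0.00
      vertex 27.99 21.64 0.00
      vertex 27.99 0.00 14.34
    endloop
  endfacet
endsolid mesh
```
; perimeter-only toolpath
G21 ; units = mm
G90 ; absolute positioning
G28 ; home
; layer 1
G0 Z2.39
G0 X0.00 Y0.00
G1 X27.99 Y0.00
G1 X27.99 Y18.03
G1 X0.00 Y18.03
G1 X0.00 Y0.00
; layer 2
G0 Z4.78
G0 X0.00 Y0.00
G1 X27.99 Y0.00
G1 X27.99 Y14.43
G1 X0.00 Y14.43
G1 X0.00 Y0.00
; layer 3
G0 Z7.17
G0 X0.00 Y0.00
G1 X27.99 Y0.00
G1 X27.99 Y10.82
G1 X0.00 Y10.82
G1 X0.00 Y0.00
; layer 4
G0 Z9.56
G0 X0.00 Y0.00
G1 X27.99 Y0.00
G1 X27.99 Y7.21
G1 X0.00 Y7.21
G1 X0.00 Y0.00
; layer 5
G0 Z11.95
G0 X0.00 Y0.00
G1 X27.99 Y0.00
G1 X27.99 Y3.61
G1 X0.00 Y3.61
G1 X0.00 Y0.00
M2 ; end

The solid is a wedge (ramp): 28 × 21.6 mm base, rising to 14.3 mm along the y=0 edge and sloping linearly to z=0 at y=21.6. Slicing at Δz = 2.39 mm — 6 equal slices spanning the solid's height, so layer i sits at z = i·h/6 — gives 5 non-empty perimeters. Each is a 4-segment closed polygon; G0 lifts to the layer z and rapids to the start vertex, then G1 traces the edges. The cross-section shrinks linearly with z (the slice at the apex is degenerate and omitted).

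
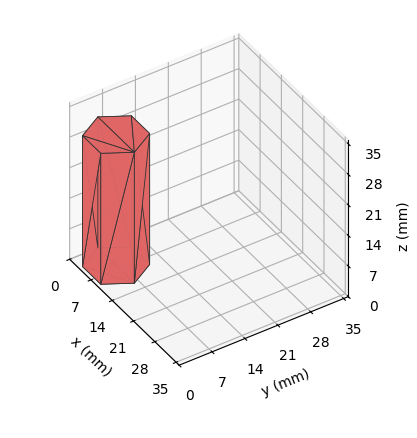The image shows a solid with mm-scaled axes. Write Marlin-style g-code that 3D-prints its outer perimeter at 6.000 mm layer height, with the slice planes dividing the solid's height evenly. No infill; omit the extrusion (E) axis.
Reading the render: the shape is a regular 6-sided prism (a cylinder approximated with 6 flat sides), circumscribed radius ≈ 6 mm, height ≈ 30 mm (dimensions read to the nearest mm from the axis ticks). For the g-code, the solid's height is divided into equal slices at the stated Δz and each level perimeter traced with G1 moves after a G0 lift.

; perimeter-only toolpath
G21 ; units = mm
G90 ; absolute positioning
G28 ; home
; layer 1
G0 Z6.000
G0 X12.000 Y6.000
G1 X9.000 Y11.196
G1 X3.000 Y11.196
G1 X0.000 Y6.000
G1 X3.000 Y0.804
G1 X9.000 Y0.804
G1 X12.000 Y6.000
; layer 2
G0 Z12.000
G0 X12.000 Y6.000
G1 X9.000 Y11.196
G1 X3.000 Y11.196
G1 X0.000 Y6.000
G1 X3.000 Y0.804
G1 X9.000 Y0.804
G1 X12.000 Y6.000
; layer 3
G0 Z18.000
G0 X12.000 Y6.000
G1 X9.000 Y11.196
G1 X3.000 Y11.196
G1 X0.000 Y6.000
G1 X3.000 Y0.804
G1 X9.000 Y0.804
G1 X12.000 Y6.000
; layer 4
G0 Z24.000
G0 X12.000 Y6.000
G1 X9.000 Y11.196
G1 X3.000 Y11.196
G1 X0.000 Y6.000
G1 X3.000 Y0.804
G1 X9.000 Y0.804
G1 X12.000 Y6.000
; layer 5
G0 Z30.000
G0 X12.000 Y6.000
G1 X9.000 Y11.196
G1 X3.000 Y11.196
G1 X0.000 Y6.000
G1 X3.000 Y0.804
G1 X9.000 Y0.804
G1 X12.000 Y6.000
M2 ; end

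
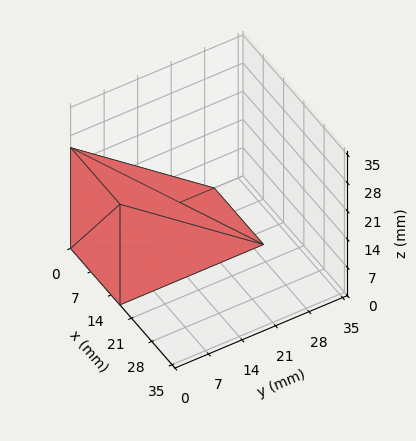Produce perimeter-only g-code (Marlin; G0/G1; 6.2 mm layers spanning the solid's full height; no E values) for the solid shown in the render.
Reading the render: the shape is a wedge (ramp): 17 × 30 mm base, rising to 25 mm along the y=0 edge and sloping linearly to z=0 at y=30 (dimensions read to the nearest mm from the axis ticks). For the g-code, the solid's height is divided into equal slices at the stated Δz and each level perimeter traced with G1 moves after a G0 lift.

; perimeter-only toolpath
G21 ; units = mm
G90 ; absolute positioning
G28 ; home
; layer 1
G0 Z6.2
G0 X0.0 Y0.0
G1 X17.0 Y0.0
G1 X17.0 Y22.5
G1 X0.0 Y22.5
G1 X0.0 Y0.0
; layer 2
G0 Z12.5
G0 X0.0 Y0.0
G1 X17.0 Y0.0
G1 X17.0 Y15.0
G1 X0.0 Y15.0
G1 X0.0 Y0.0
; layer 3
G0 Z18.8
G0 X0.0 Y0.0
G1 X17.0 Y0.0
G1 X17.0 Y7.5
G1 X0.0 Y7.5
G1 X0.0 Y0.0
M2 ; end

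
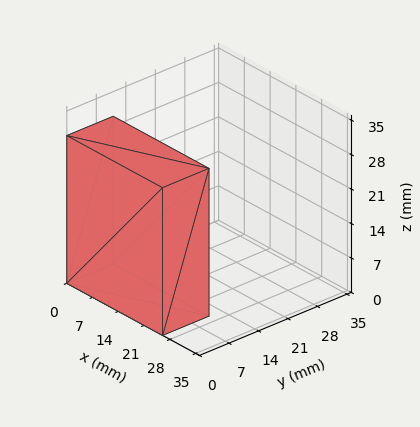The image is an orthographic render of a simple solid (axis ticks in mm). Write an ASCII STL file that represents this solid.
Reading the render: the shape is a rectangular box, roughly 26 × 11 mm footprint and 30 mm tall (dimensions read to the nearest mm from the axis ticks). For the STL, each face is triangulated and given an outward normal.

solid part
  facet normal 0.0000 0.0000 -1.0000
    outer loop
      vertex 26.0 11.0 0.0
      vertex 26.0 0.0 0.0
      vertex 0.0 0.0 0.0
    endloop
  endfacet
  facet normal 0.0000 0.0000 -1.0000
    outer loop
      vertex 0.0 11.0 0.0
      vertex 26.0 11.0 0.0
      vertex 0.0 0.0 0.0
    endloop
  endfacet
  facet normal 0.0000 0.0000 1.0000
    outer loop
      vertex 0.0 0.0 30.0
      vertex 26.0 0.0 30.0
      vertex 26.0 11.0 30.0
    endloop
  endfacet
  facet normal 0.0000 0.0000 1.0000
    outer loop
      vertex 0.0 0.0 30.0
      vertex 26.0 11.0 30.0
      vertex 0.0 11.0 30.0
    endloop
  endfacet
  facet normal 0.0000 -1.0000 0.0000
    outer loop
      vertex 0.0 0.0 0.0
      vertex 26.0 0.0 0.0
      vertex 26.0 0.0 30.0
    endloop
  endfacet
  facet normal 0.0000 -1.0000 0.0000
    outer loop
      vertex 0.0 0.0 0.0
      vertex 26.0 0.0 30.0
      vertex 0.0 0.0 30.0
    endloop
  endfacet
  facet normal 0.0000 1.0000 0.0000
    outer loop
      vertex 26.0 11.0 30.0
      vertex 26.0 11.0 0.0
      vertex 0.0 11.0 0.0
    endloop
  endfacet
  facet normal 0.0000 1.0000 0.0000
    outer loop
      vertex 0.0 11.0 30.0
      vertex 26.0 11.0 30.0
      vertex 0.0 11.0 0.0
    endloop
  endfacet
  facet normal -1.0000 0.0000 0.0000
    outer loop
      vertex 0.0 11.0 30.0
      vertex 0.0 11.0 0.0
      vertex 0.0 0.0 0.0
    endloop
  endfacet
  facet normal -1.0000 0.0000 0.0000
    outer loop
      vertex 0.0 0.0 30.0
      vertex 0.0 11.0 30.0
      vertex 0.0 0.0 0.0
    endloop
  endfacet
  facet normal 1.0000 0.0000 0.0000
    outer loop
      vertex 26.0 0.0 0.0
      vertex 26.0 11.0 0.0
      vertex 26.0 11.0 30.0
    endloop
  endfacet
  facet normal 1.0000 0.0000 0.0000
    outer loop
      vertex 26.0 0.0 0.0
      vertex 26.0 11.0 30.0
      vertex 26.0 0.0 30.0
    endloop
  endfacet
endsolid part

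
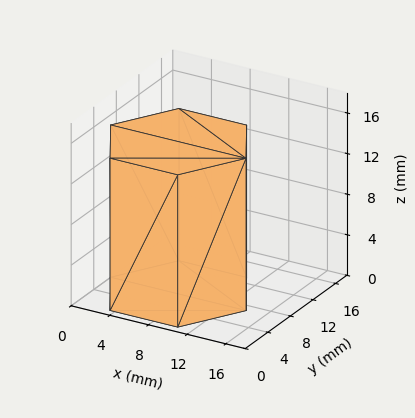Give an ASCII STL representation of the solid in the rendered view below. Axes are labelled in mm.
Reading the render: the shape is a regular 6-sided prism (a cylinder approximated with 6 flat sides), circumscribed radius ≈ 7 mm, height ≈ 15 mm (dimensions read to the nearest mm from the axis ticks). For the STL, each face is triangulated and given an outward normal.

solid part
  facet normal 0.0000 0.0000 -1.0000
    outer loop
      vertex 3.5 13.1 0.0
      vertex 10.5 13.1 0.0
      vertex 14.0 7.0 0.0
    endloop
  endfacet
  facet normal 0.0000 0.0000 -1.0000
    outer loop
      vertex 0.0 7.0 0.0
      vertex 3.5 13.1 0.0
      vertex 14.0 7.0 0.0
    endloop
  endfacet
  facet normal 0.0000 0.0000 -1.0000
    outer loop
      vertex 3.5 0.9 0.0
      vertex 0.0 7.0 0.0
      vertex 14.0 7.0 0.0
    endloop
  endfacet
  facet normal 0.0000 0.0000 -1.0000
    outer loop
      vertex 10.5 0.9 0.0
      vertex 3.5 0.9 0.0
      vertex 14.0 7.0 0.0
    endloop
  endfacet
  facet normal 0.0000 0.0000 1.0000
    outer loop
      vertex 14.0 7.0 15.0
      vertex 10.5 13.1 15.0
      vertex 3.5 13.1 15.0
    endloop
  endfacet
  facet normal 0.0000 0.0000 1.0000
    outer loop
      vertex 14.0 7.0 15.0
      vertex 3.5 13.1 15.0
      vertex 0.0 7.0 15.0
    endloop
  endfacet
  facet normal 0.0000 0.0000 1.0000
    outer loop
      vertex 14.0 7.0 15.0
      vertex 0.0 7.0 15.0
      vertex 3.5 0.9 15.0
    endloop
  endfacet
  facet normal 0.0000 0.0000 1.0000
    outer loop
      vertex 14.0 7.0 15.0
      vertex 3.5 0.9 15.0
      vertex 10.5 0.9 15.0
    endloop
  endfacet
  facet normal 0.8674 0.4977 0.0000
    outer loop
      vertex 14.0 7.0 0.0
      vertex 10.5 13.1 0.0
      vertex 10.5 13.1 15.0
    endloop
  endfacet
  facet normal 0.8674 0.4977 0.0000
    outer loop
      vertex 14.0 7.0 0.0
      vertex 10.5 13.1 15.0
      vertex 14.0 7.0 15.0
    endloop
  endfacet
  facet normal 0.0000 1.0000 0.0000
    outer loop
      vertex 10.5 13.1 0.0
      vertex 3.5 13.1 0.0
      vertex 3.5 13.1 15.0
    endloop
  endfacet
  facet normal 0.0000 1.0000 0.0000
    outer loop
      vertex 10.5 13.1 0.0
      vertex 3.5 13.1 15.0
      vertex 10.5 13.1 15.0
    endloop
  endfacet
  facet normal -0.8674 0.4977 0.0000
    outer loop
      vertex 3.5 13.1 0.0
      vertex 0.0 7.0 0.0
      vertex 0.0 7.0 15.0
    endloop
  endfacet
  facet normal -0.8674 0.4977 0.0000
    outer loop
      vertex 3.5 13.1 0.0
      vertex 0.0 7.0 15.0
      vertex 3.5 13.1 15.0
    endloop
  endfacet
  facet normal -0.8674 -0.4977 0.0000
    outer loop
      vertex 0.0 7.0 0.0
      vertex 3.5 0.9 0.0
      vertex 3.5 0.9 15.0
    endloop
  endfacet
  facet normal -0.8674 -0.4977 0.0000
    outer loop
      vertex 0.0 7.0 0.0
      vertex 3.5 0.9 15.0
      vertex 0.0 7.0 15.0
    endloop
  endfacet
  facet normal 0.0000 -1.0000 0.0000
    outer loop
      vertex 3.5 0.9 0.0
      vertex 10.5 0.9 0.0
      vertex 10.5 0.9 15.0
    endloop
  endfacet
  facet normal 0.0000 -1.0000 0.0000
    outer loop
      vertex 3.5 0.9 0.0
      vertex 10.5 0.9 15.0
      vertex 3.5 0.9 15.0
    endloop
  endfacet
  facet normal 0.8674 -0.4977 0.0000
    outer loop
      vertex 10.5 0.9 0.0
      vertex 14.0 7.0 0.0
      vertex 14.0 7.0 15.0
    endloop
  endfacet
  facet normal 0.8674 -0.4977 0.0000
    outer loop
      vertex 10.5 0.9 0.0
      vertex 14.0 7.0 15.0
      vertex 10.5 0.9 15.0
    endloop
  endfacet
endsolid part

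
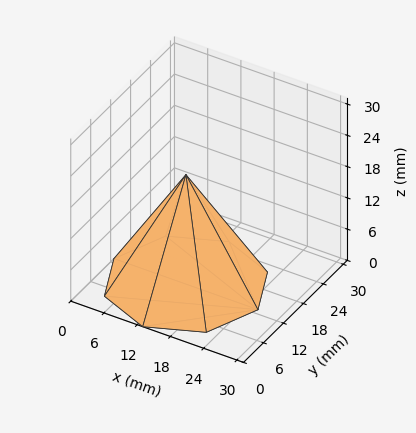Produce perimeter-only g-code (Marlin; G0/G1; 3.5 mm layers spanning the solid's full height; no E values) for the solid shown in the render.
Reading the render: the shape is a regular 8-sided pyramid, base circumscribed radius ≈ 13 mm, apex at z ≈ 21 mm (dimensions read to the nearest mm from the axis ticks). For the g-code, the solid's height is divided into equal slices at the stated Δz and each level perimeter traced with G1 moves after a G0 lift.

; perimeter-only toolpath
G21 ; units = mm
G90 ; absolute positioning
G28 ; home
; layer 1
G0 Z3.5
G0 X23.8 Y13.0
G1 X20.7 Y20.7
G1 X13.0 Y23.8
G1 X5.3 Y20.7
G1 X2.2 Y13.0
G1 X5.3 Y5.3
G1 X13.0 Y2.2
G1 X20.7 Y5.3
G1 X23.8 Y13.0
; layer 2
G0 Z7.0
G0 X21.7 Y13.0
G1 X19.1 Y19.1
G1 X13.0 Y21.7
G1 X6.9 Y19.1
G1 X4.3 Y13.0
G1 X6.9 Y6.9
G1 X13.0 Y4.3
G1 X19.1 Y6.9
G1 X21.7 Y13.0
; layer 3
G0 Z10.5
G0 X19.5 Y13.0
G1 X17.6 Y17.6
G1 X13.0 Y19.5
G1 X8.4 Y17.6
G1 X6.5 Y13.0
G1 X8.4 Y8.4
G1 X13.0 Y6.5
G1 X17.6 Y8.4
G1 X19.5 Y13.0
; layer 4
G0 Z14.0
G0 X17.3 Y13.0
G1 X16.1 Y16.1
G1 X13.0 Y17.3
G1 X9.9 Y16.1
G1 X8.7 Y13.0
G1 X9.9 Y9.9
G1 X13.0 Y8.7
G1 X16.1 Y9.9
G1 X17.3 Y13.0
; layer 5
G0 Z17.5
G0 X15.2 Y13.0
G1 X14.5 Y14.5
G1 X13.0 Y15.2
G1 X11.5 Y14.5
G1 X10.8 Y13.0
G1 X11.5 Y11.5
G1 X13.0 Y10.8
G1 X14.5 Y11.5
G1 X15.2 Y13.0
M2 ; end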